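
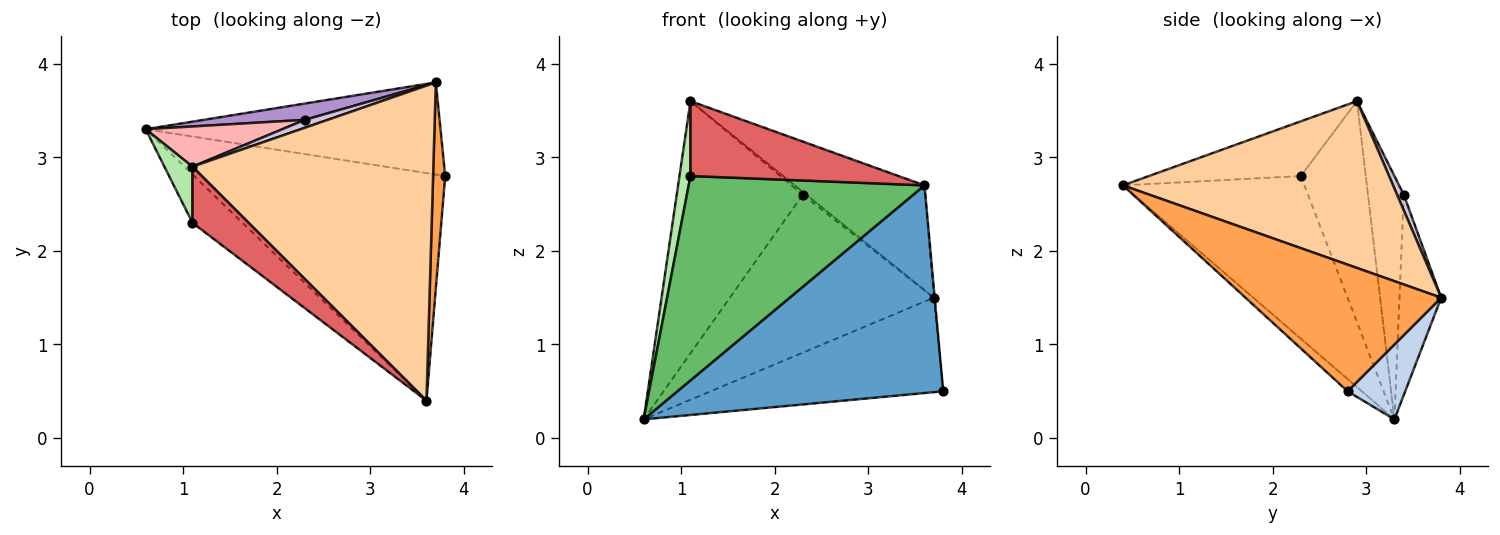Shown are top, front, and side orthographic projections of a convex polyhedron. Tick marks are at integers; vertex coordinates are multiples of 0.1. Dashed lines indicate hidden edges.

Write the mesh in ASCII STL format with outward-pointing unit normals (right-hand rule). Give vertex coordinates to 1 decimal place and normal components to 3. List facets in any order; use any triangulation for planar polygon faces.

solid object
 facet normal -0.036 -0.674 -0.738
  outer loop
   vertex 3.6 0.4 2.7
   vertex 0.6 3.3 0.2
   vertex 3.8 2.8 0.5
  endloop
 endfacet
 facet normal 0.175 0.705 -0.687
  outer loop
   vertex 3.7 3.8 1.5
   vertex 3.8 2.8 0.5
   vertex 0.6 3.3 0.2
  endloop
 endfacet
 facet normal 0.995 0.004 0.095
  outer loop
   vertex 3.7 3.8 1.5
   vertex 3.6 0.4 2.7
   vertex 3.8 2.8 0.5
  endloop
 endfacet
 facet normal 0.549 0.264 0.793
  outer loop
   vertex 3.7 3.8 1.5
   vertex 1.1 2.9 3.6
   vertex 3.6 0.4 2.7
  endloop
 endfacet
 facet normal -0.599 -0.779 -0.184
  outer loop
   vertex 1.1 2.3 2.8
   vertex 0.6 3.3 0.2
   vertex 3.6 0.4 2.7
  endloop
 endfacet
 facet normal -0.978 -0.166 0.124
  outer loop
   vertex 1.1 2.3 2.8
   vertex 1.1 2.9 3.6
   vertex 0.6 3.3 0.2
  endloop
 endfacet
 facet normal -0.504 -0.691 0.518
  outer loop
   vertex 1.1 2.3 2.8
   vertex 3.6 0.4 2.7
   vertex 1.1 2.9 3.6
  endloop
 endfacet
 facet normal -0.270 0.951 0.152
  outer loop
   vertex 2.3 3.4 2.6
   vertex 0.6 3.3 0.2
   vertex 1.1 2.9 3.6
  endloop
 endfacet
 facet normal -0.199 0.975 0.101
  outer loop
   vertex 2.3 3.4 2.6
   vertex 3.7 3.8 1.5
   vertex 0.6 3.3 0.2
  endloop
 endfacet
 facet normal 0.540 0.288 0.791
  outer loop
   vertex 2.3 3.4 2.6
   vertex 1.1 2.9 3.6
   vertex 3.7 3.8 1.5
  endloop
 endfacet
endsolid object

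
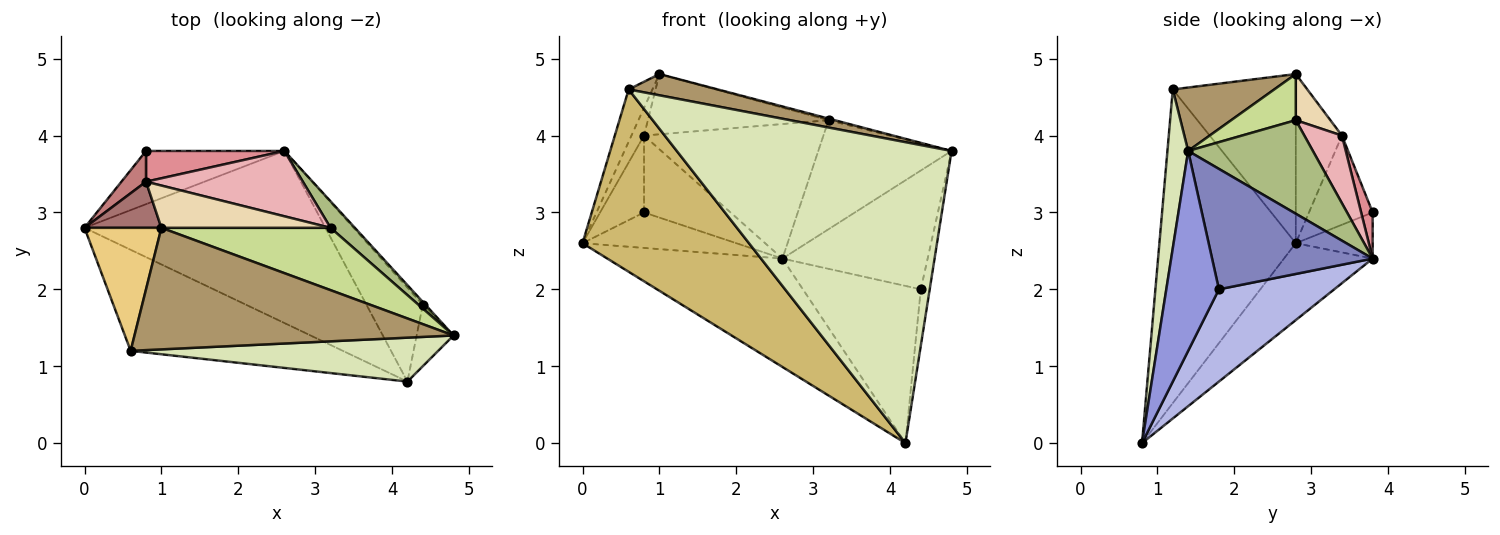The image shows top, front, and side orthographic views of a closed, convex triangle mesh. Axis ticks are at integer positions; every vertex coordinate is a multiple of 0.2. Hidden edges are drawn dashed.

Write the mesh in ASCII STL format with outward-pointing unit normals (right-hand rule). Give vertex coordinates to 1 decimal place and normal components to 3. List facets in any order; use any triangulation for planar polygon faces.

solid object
 facet normal -0.261 0.514 -0.817
  outer loop
   vertex 4.2 0.8 0.0
   vertex 0.0 2.8 2.6
   vertex 2.6 3.8 2.4
  endloop
 endfacet
 facet normal 0.742 0.671 -0.016
  outer loop
   vertex 4.4 1.8 2.0
   vertex 2.6 3.8 2.4
   vertex 4.8 1.4 3.8
  endloop
 endfacet
 facet normal 0.970 0.164 -0.179
  outer loop
   vertex 4.4 1.8 2.0
   vertex 4.8 1.4 3.8
   vertex 4.2 0.8 0.0
  endloop
 endfacet
 facet normal 0.643 0.657 -0.393
  outer loop
   vertex 4.4 1.8 2.0
   vertex 4.2 0.8 0.0
   vertex 2.6 3.8 2.4
  endloop
 endfacet
 facet normal -0.267 0.535 -0.802
  outer loop
   vertex 0.8 3.8 3.0
   vertex 2.6 3.8 2.4
   vertex 0.0 2.8 2.6
  endloop
 endfacet
 facet normal 0.673 0.719 0.175
  outer loop
   vertex 3.2 2.8 4.2
   vertex 4.8 1.4 3.8
   vertex 2.6 3.8 2.4
  endloop
 endfacet
 facet normal 0.263 0.025 0.964
  outer loop
   vertex 3.2 2.8 4.2
   vertex 1.0 2.8 4.8
   vertex 4.8 1.4 3.8
  endloop
 endfacet
 facet normal 0.074 -0.987 0.144
  outer loop
   vertex 0.6 1.2 4.6
   vertex 4.2 0.8 0.0
   vertex 4.8 1.4 3.8
  endloop
 endfacet
 facet normal 0.192 -0.169 0.967
  outer loop
   vertex 0.6 1.2 4.6
   vertex 4.8 1.4 3.8
   vertex 1.0 2.8 4.8
  endloop
 endfacet
 facet normal -0.582 -0.711 -0.394
  outer loop
   vertex 0.6 1.2 4.6
   vertex 0.0 2.8 2.6
   vertex 4.2 0.8 0.0
  endloop
 endfacet
 facet normal -0.897 0.173 0.408
  outer loop
   vertex 0.6 1.2 4.6
   vertex 1.0 2.8 4.8
   vertex 0.0 2.8 2.6
  endloop
 endfacet
 facet normal 0.155 0.809 0.568
  outer loop
   vertex 0.8 3.4 4.0
   vertex 1.0 2.8 4.8
   vertex 3.2 2.8 4.2
  endloop
 endfacet
 facet normal -0.884 0.241 0.402
  outer loop
   vertex 0.8 3.4 4.0
   vertex 0.0 2.8 2.6
   vertex 1.0 2.8 4.8
  endloop
 endfacet
 facet normal -0.803 0.554 0.221
  outer loop
   vertex 0.8 3.4 4.0
   vertex 0.8 3.8 3.0
   vertex 0.0 2.8 2.6
  endloop
 endfacet
 facet normal 0.123 0.921 0.369
  outer loop
   vertex 0.8 3.4 4.0
   vertex 2.6 3.8 2.4
   vertex 0.8 3.8 3.0
  endloop
 endfacet
 facet normal 0.185 0.884 0.429
  outer loop
   vertex 0.8 3.4 4.0
   vertex 3.2 2.8 4.2
   vertex 2.6 3.8 2.4
  endloop
 endfacet
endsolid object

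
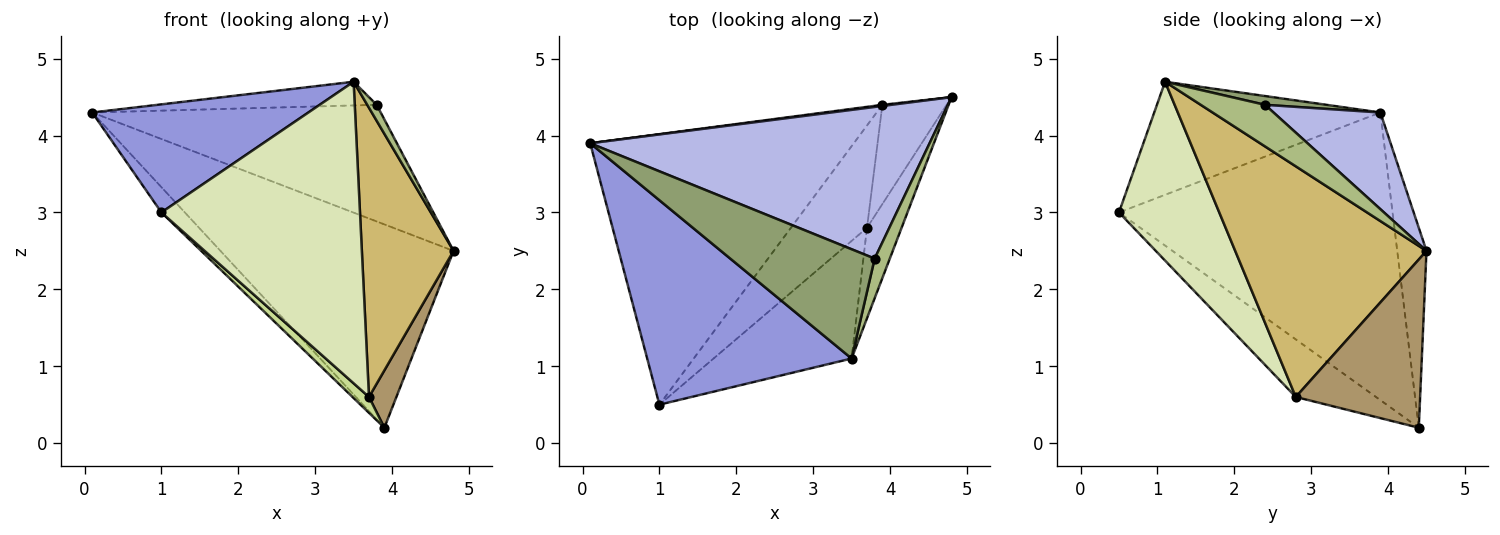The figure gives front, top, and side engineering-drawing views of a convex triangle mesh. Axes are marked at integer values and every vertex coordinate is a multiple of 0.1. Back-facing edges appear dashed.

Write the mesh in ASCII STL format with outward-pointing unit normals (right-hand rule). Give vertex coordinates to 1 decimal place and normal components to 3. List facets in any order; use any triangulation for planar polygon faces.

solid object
 facet normal -0.125 0.992 0.006
  outer loop
   vertex 3.9 4.4 0.2
   vertex 0.1 3.9 4.3
   vertex 4.8 4.5 2.5
  endloop
 endfacet
 facet normal -0.736 0.063 -0.674
  outer loop
   vertex 3.9 4.4 0.2
   vertex 1.0 0.5 3.0
   vertex 0.1 3.9 4.3
  endloop
 endfacet
 facet normal -0.439 -0.420 0.794
  outer loop
   vertex 3.5 1.1 4.7
   vertex 0.1 3.9 4.3
   vertex 1.0 0.5 3.0
  endloop
 endfacet
 facet normal 0.220 0.595 0.773
  outer loop
   vertex 3.8 2.4 4.4
   vertex 4.8 4.5 2.5
   vertex 0.1 3.9 4.3
  endloop
 endfacet
 facet normal 0.059 0.211 0.976
  outer loop
   vertex 3.8 2.4 4.4
   vertex 0.1 3.9 4.3
   vertex 3.5 1.1 4.7
  endloop
 endfacet
 facet normal 0.931 -0.137 0.339
  outer loop
   vertex 3.8 2.4 4.4
   vertex 3.5 1.1 4.7
   vertex 4.8 4.5 2.5
  endloop
 endfacet
 facet normal -0.599 -0.123 -0.791
  outer loop
   vertex 3.7 2.8 0.6
   vertex 1.0 0.5 3.0
   vertex 3.9 4.4 0.2
  endloop
 endfacet
 facet normal 0.426 -0.843 -0.329
  outer loop
   vertex 3.7 2.8 0.6
   vertex 3.5 1.1 4.7
   vertex 1.0 0.5 3.0
  endloop
 endfacet
 facet normal 0.915 -0.202 -0.349
  outer loop
   vertex 3.7 2.8 0.6
   vertex 3.9 4.4 0.2
   vertex 4.8 4.5 2.5
  endloop
 endfacet
 facet normal 0.894 -0.428 -0.134
  outer loop
   vertex 3.7 2.8 0.6
   vertex 4.8 4.5 2.5
   vertex 3.5 1.1 4.7
  endloop
 endfacet
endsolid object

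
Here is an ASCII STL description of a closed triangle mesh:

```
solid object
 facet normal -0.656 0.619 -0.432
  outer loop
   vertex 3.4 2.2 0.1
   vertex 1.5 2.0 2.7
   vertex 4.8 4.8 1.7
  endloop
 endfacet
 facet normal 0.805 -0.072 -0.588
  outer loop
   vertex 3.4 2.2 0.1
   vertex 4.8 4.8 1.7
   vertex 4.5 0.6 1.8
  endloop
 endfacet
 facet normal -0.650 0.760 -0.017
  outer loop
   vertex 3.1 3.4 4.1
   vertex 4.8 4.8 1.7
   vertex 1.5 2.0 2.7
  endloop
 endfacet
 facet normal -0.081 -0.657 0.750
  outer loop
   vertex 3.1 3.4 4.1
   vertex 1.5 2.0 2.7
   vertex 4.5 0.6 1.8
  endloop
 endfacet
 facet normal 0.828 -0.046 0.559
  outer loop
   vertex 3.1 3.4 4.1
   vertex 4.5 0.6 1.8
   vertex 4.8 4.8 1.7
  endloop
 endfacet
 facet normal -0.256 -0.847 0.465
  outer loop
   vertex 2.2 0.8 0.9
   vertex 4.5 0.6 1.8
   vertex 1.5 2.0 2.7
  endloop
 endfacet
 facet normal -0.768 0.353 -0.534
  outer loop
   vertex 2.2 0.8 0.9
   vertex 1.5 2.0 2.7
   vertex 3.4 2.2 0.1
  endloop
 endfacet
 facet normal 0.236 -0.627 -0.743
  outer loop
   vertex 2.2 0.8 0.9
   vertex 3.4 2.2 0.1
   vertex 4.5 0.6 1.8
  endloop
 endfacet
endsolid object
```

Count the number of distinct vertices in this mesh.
6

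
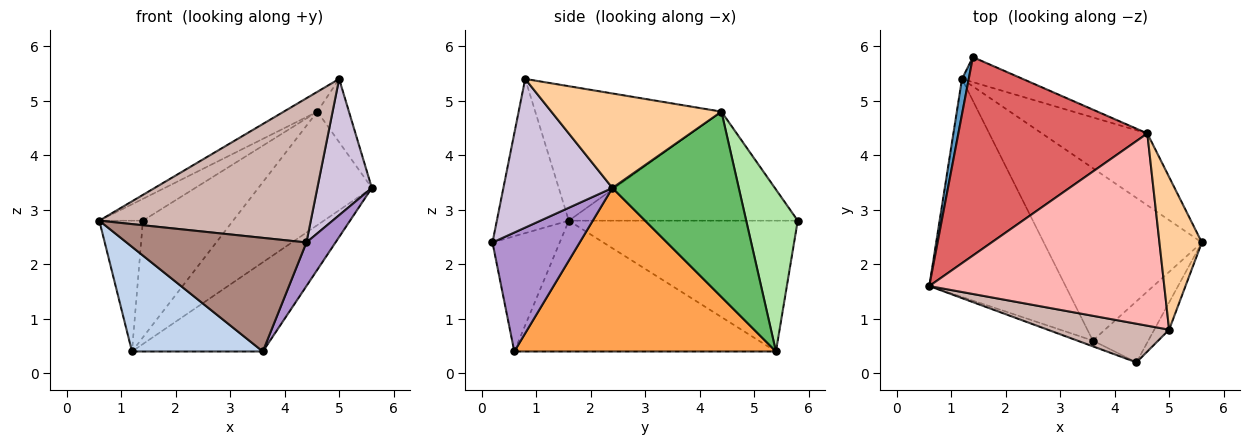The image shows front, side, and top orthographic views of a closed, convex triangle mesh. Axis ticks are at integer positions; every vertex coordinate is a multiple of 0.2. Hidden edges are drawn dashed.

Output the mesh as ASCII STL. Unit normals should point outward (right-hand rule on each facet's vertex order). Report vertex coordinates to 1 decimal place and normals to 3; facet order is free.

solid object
 facet normal -0.981 0.187 0.051
  outer loop
   vertex 1.2 5.4 0.4
   vertex 0.6 1.6 2.8
   vertex 1.4 5.8 2.8
  endloop
 endfacet
 facet normal -0.654 -0.327 -0.682
  outer loop
   vertex 3.6 0.6 0.4
   vertex 0.6 1.6 2.8
   vertex 1.2 5.4 0.4
  endloop
 endfacet
 facet normal 0.677 0.338 -0.654
  outer loop
   vertex 3.6 0.6 0.4
   vertex 1.2 5.4 0.4
   vertex 5.6 2.4 3.4
  endloop
 endfacet
 facet normal 0.900 0.167 0.404
  outer loop
   vertex 4.6 4.4 4.8
   vertex 5.0 0.8 5.4
   vertex 5.6 2.4 3.4
  endloop
 endfacet
 facet normal 0.685 0.615 -0.390
  outer loop
   vertex 4.6 4.4 4.8
   vertex 5.6 2.4 3.4
   vertex 1.2 5.4 0.4
  endloop
 endfacet
 facet normal 0.488 0.854 -0.183
  outer loop
   vertex 4.6 4.4 4.8
   vertex 1.2 5.4 0.4
   vertex 1.4 5.8 2.8
  endloop
 endfacet
 facet normal -0.497 0.095 0.862
  outer loop
   vertex 4.6 4.4 4.8
   vertex 1.4 5.8 2.8
   vertex 0.6 1.6 2.8
  endloop
 endfacet
 facet normal -0.495 0.089 0.865
  outer loop
   vertex 4.6 4.4 4.8
   vertex 0.6 1.6 2.8
   vertex 5.0 0.8 5.4
  endloop
 endfacet
 facet normal 0.867 -0.289 -0.405
  outer loop
   vertex 4.4 0.2 2.4
   vertex 3.6 0.6 0.4
   vertex 5.6 2.4 3.4
  endloop
 endfacet
 facet normal 0.891 -0.445 -0.089
  outer loop
   vertex 4.4 0.2 2.4
   vertex 5.6 2.4 3.4
   vertex 5.0 0.8 5.4
  endloop
 endfacet
 facet normal -0.350 -0.936 -0.047
  outer loop
   vertex 4.4 0.2 2.4
   vertex 0.6 1.6 2.8
   vertex 3.6 0.6 0.4
  endloop
 endfacet
 facet normal -0.312 -0.918 0.246
  outer loop
   vertex 4.4 0.2 2.4
   vertex 5.0 0.8 5.4
   vertex 0.6 1.6 2.8
  endloop
 endfacet
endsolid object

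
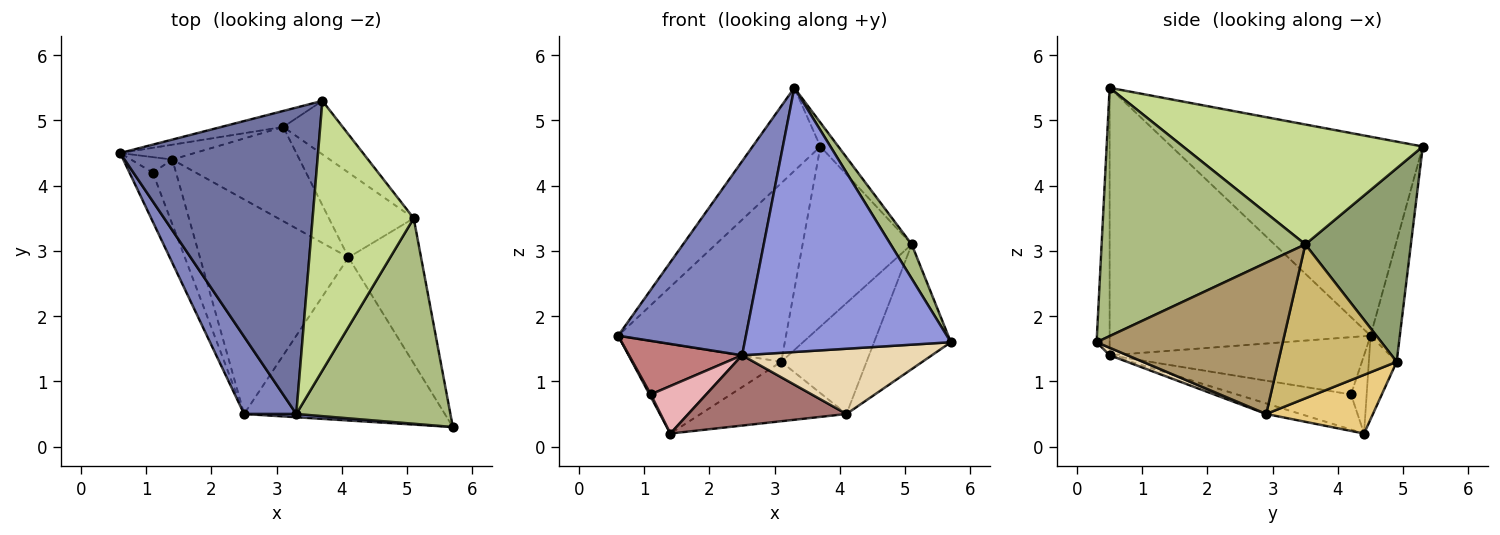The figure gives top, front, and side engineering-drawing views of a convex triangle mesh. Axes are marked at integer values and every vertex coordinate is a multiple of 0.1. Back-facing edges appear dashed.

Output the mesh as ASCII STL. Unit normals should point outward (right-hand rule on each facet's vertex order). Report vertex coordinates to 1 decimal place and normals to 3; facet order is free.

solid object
 facet normal -0.696 0.188 0.693
  outer loop
   vertex 3.3 0.5 5.5
   vertex 3.7 5.3 4.6
   vertex 0.6 4.5 1.7
  endloop
 endfacet
 facet normal -0.885 -0.433 0.173
  outer loop
   vertex 2.5 0.5 1.4
   vertex 3.3 0.5 5.5
   vertex 0.6 4.5 1.7
  endloop
 endfacet
 facet normal -0.063 -0.998 0.012
  outer loop
   vertex 2.5 0.5 1.4
   vertex 5.7 0.3 1.6
   vertex 3.3 0.5 5.5
  endloop
 endfacet
 facet normal -0.171 0.981 -0.088
  outer loop
   vertex 3.1 4.9 1.3
   vertex 0.6 4.5 1.7
   vertex 3.7 5.3 4.6
  endloop
 endfacet
 facet normal 0.680 0.703 -0.209
  outer loop
   vertex 5.1 3.5 3.1
   vertex 3.1 4.9 1.3
   vertex 3.7 5.3 4.6
  endloop
 endfacet
 facet normal 0.846 -0.088 0.525
  outer loop
   vertex 5.1 3.5 3.1
   vertex 3.3 0.5 5.5
   vertex 5.7 0.3 1.6
  endloop
 endfacet
 facet normal 0.763 0.057 0.644
  outer loop
   vertex 5.1 3.5 3.1
   vertex 3.7 5.3 4.6
   vertex 3.3 0.5 5.5
  endloop
 endfacet
 facet normal -0.181 0.970 -0.161
  outer loop
   vertex 1.4 4.4 0.2
   vertex 0.6 4.5 1.7
   vertex 3.1 4.9 1.3
  endloop
 endfacet
 facet normal 0.845 0.349 -0.405
  outer loop
   vertex 4.1 2.9 0.5
   vertex 5.1 3.5 3.1
   vertex 5.7 0.3 1.6
  endloop
 endfacet
 facet normal 0.741 0.534 -0.408
  outer loop
   vertex 4.1 2.9 0.5
   vertex 3.1 4.9 1.3
   vertex 5.1 3.5 3.1
  endloop
 endfacet
 facet normal 0.364 0.497 -0.788
  outer loop
   vertex 4.1 2.9 0.5
   vertex 1.4 4.4 0.2
   vertex 3.1 4.9 1.3
  endloop
 endfacet
 facet normal 0.035 -0.371 -0.928
  outer loop
   vertex 4.1 2.9 0.5
   vertex 5.7 0.3 1.6
   vertex 2.5 0.5 1.4
  endloop
 endfacet
 facet normal -0.067 -0.311 -0.948
  outer loop
   vertex 4.1 2.9 0.5
   vertex 2.5 0.5 1.4
   vertex 1.4 4.4 0.2
  endloop
 endfacet
 facet normal -0.856 -0.381 -0.349
  outer loop
   vertex 1.1 4.2 0.8
   vertex 2.5 0.5 1.4
   vertex 0.6 4.5 1.7
  endloop
 endfacet
 facet normal -0.882 -0.073 -0.465
  outer loop
   vertex 1.1 4.2 0.8
   vertex 0.6 4.5 1.7
   vertex 1.4 4.4 0.2
  endloop
 endfacet
 facet normal -0.773 -0.375 -0.512
  outer loop
   vertex 1.1 4.2 0.8
   vertex 1.4 4.4 0.2
   vertex 2.5 0.5 1.4
  endloop
 endfacet
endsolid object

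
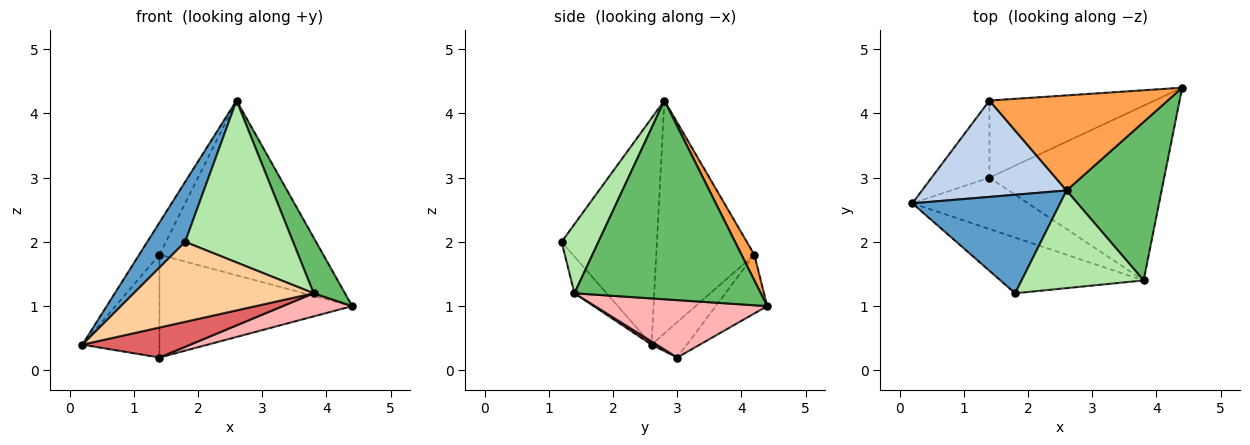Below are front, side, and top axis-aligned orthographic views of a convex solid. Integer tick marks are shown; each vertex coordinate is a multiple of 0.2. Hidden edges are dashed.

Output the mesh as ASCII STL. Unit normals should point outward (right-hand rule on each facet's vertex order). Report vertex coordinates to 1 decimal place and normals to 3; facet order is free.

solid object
 facet normal -0.795 -0.316 0.519
  outer loop
   vertex 2.6 2.8 4.2
   vertex 0.2 2.6 0.4
   vertex 1.8 1.2 2.0
  endloop
 endfacet
 facet normal -0.837 0.173 0.519
  outer loop
   vertex 1.4 4.2 1.8
   vertex 0.2 2.6 0.4
   vertex 2.6 2.8 4.2
  endloop
 endfacet
 facet normal 0.069 0.876 0.477
  outer loop
   vertex 1.4 4.2 1.8
   vertex 2.6 2.8 4.2
   vertex 4.4 4.4 1.0
  endloop
 endfacet
 facet normal -0.145 -0.812 -0.565
  outer loop
   vertex 3.8 1.4 1.2
   vertex 1.8 1.2 2.0
   vertex 0.2 2.6 0.4
  endloop
 endfacet
 facet normal 0.892 -0.150 0.427
  outer loop
   vertex 3.8 1.4 1.2
   vertex 4.4 4.4 1.0
   vertex 2.6 2.8 4.2
  endloop
 endfacet
 facet normal 0.280 -0.822 0.496
  outer loop
   vertex 3.8 1.4 1.2
   vertex 2.6 2.8 4.2
   vertex 1.8 1.2 2.0
  endloop
 endfacet
 facet normal 0.024 -0.504 -0.864
  outer loop
   vertex 1.4 3.0 0.2
   vertex 3.8 1.4 1.2
   vertex 0.2 2.6 0.4
  endloop
 endfacet
 facet normal 0.310 -0.125 -0.943
  outer loop
   vertex 1.4 3.0 0.2
   vertex 4.4 4.4 1.0
   vertex 3.8 1.4 1.2
  endloop
 endfacet
 facet normal -0.344 0.751 -0.563
  outer loop
   vertex 1.4 3.0 0.2
   vertex 0.2 2.6 0.4
   vertex 1.4 4.2 1.8
  endloop
 endfacet
 facet normal -0.209 0.782 -0.587
  outer loop
   vertex 1.4 3.0 0.2
   vertex 1.4 4.2 1.8
   vertex 4.4 4.4 1.0
  endloop
 endfacet
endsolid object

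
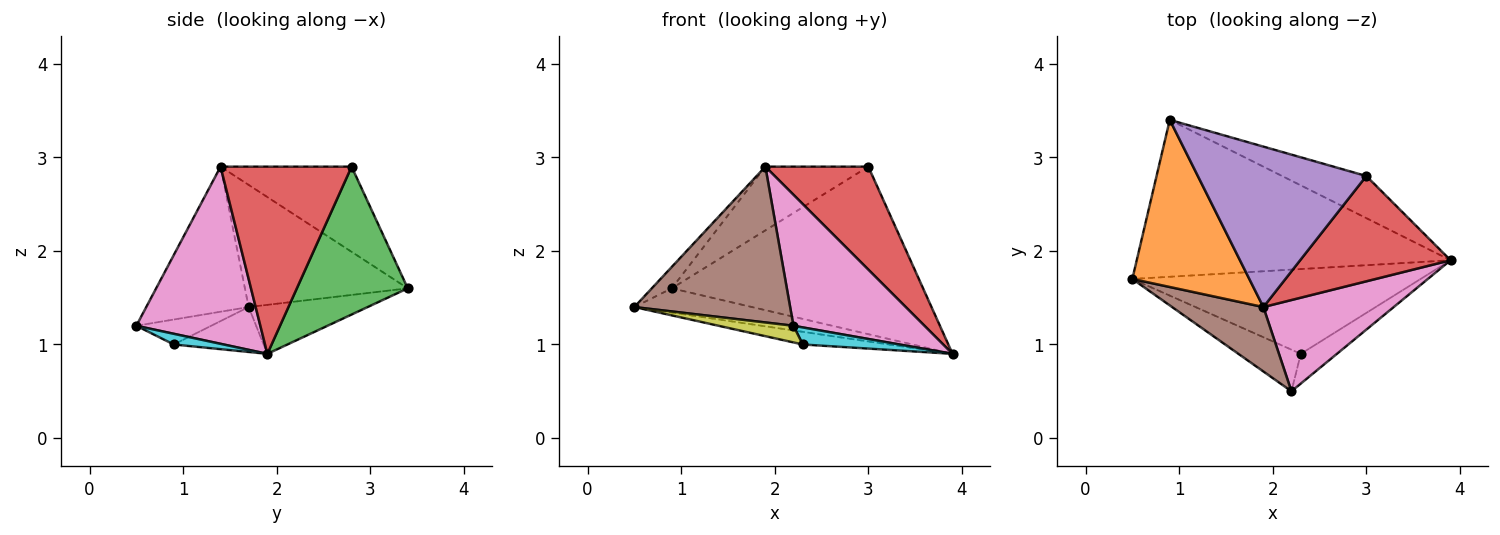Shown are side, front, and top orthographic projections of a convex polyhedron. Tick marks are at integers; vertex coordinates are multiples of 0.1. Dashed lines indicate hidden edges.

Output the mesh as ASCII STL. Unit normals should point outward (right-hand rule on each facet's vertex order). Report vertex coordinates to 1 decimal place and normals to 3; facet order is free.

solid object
 facet normal -0.153 0.151 -0.977
  outer loop
   vertex 0.9 3.4 1.6
   vertex 3.9 1.9 0.9
   vertex 0.5 1.7 1.4
  endloop
 endfacet
 facet normal -0.719 0.088 0.689
  outer loop
   vertex 1.9 1.4 2.9
   vertex 0.9 3.4 1.6
   vertex 0.5 1.7 1.4
  endloop
 endfacet
 facet normal 0.393 0.892 -0.224
  outer loop
   vertex 3.0 2.8 2.9
   vertex 3.9 1.9 0.9
   vertex 0.9 3.4 1.6
  endloop
 endfacet
 facet normal 0.665 -0.522 0.534
  outer loop
   vertex 3.0 2.8 2.9
   vertex 1.9 1.4 2.9
   vertex 3.9 1.9 0.9
  endloop
 endfacet
 facet normal -0.425 0.334 0.841
  outer loop
   vertex 3.0 2.8 2.9
   vertex 0.9 3.4 1.6
   vertex 1.9 1.4 2.9
  endloop
 endfacet
 facet normal -0.519 -0.790 0.327
  outer loop
   vertex 2.2 0.5 1.2
   vertex 1.9 1.4 2.9
   vertex 0.5 1.7 1.4
  endloop
 endfacet
 facet normal 0.613 -0.648 0.451
  outer loop
   vertex 2.2 0.5 1.2
   vertex 3.9 1.9 0.9
   vertex 1.9 1.4 2.9
  endloop
 endfacet
 facet normal -0.152 0.146 -0.977
  outer loop
   vertex 2.3 0.9 1.0
   vertex 0.5 1.7 1.4
   vertex 3.9 1.9 0.9
  endloop
 endfacet
 facet normal -0.348 -0.348 -0.870
  outer loop
   vertex 2.3 0.9 1.0
   vertex 2.2 0.5 1.2
   vertex 0.5 1.7 1.4
  endloop
 endfacet
 facet normal 0.249 -0.482 -0.840
  outer loop
   vertex 2.3 0.9 1.0
   vertex 3.9 1.9 0.9
   vertex 2.2 0.5 1.2
  endloop
 endfacet
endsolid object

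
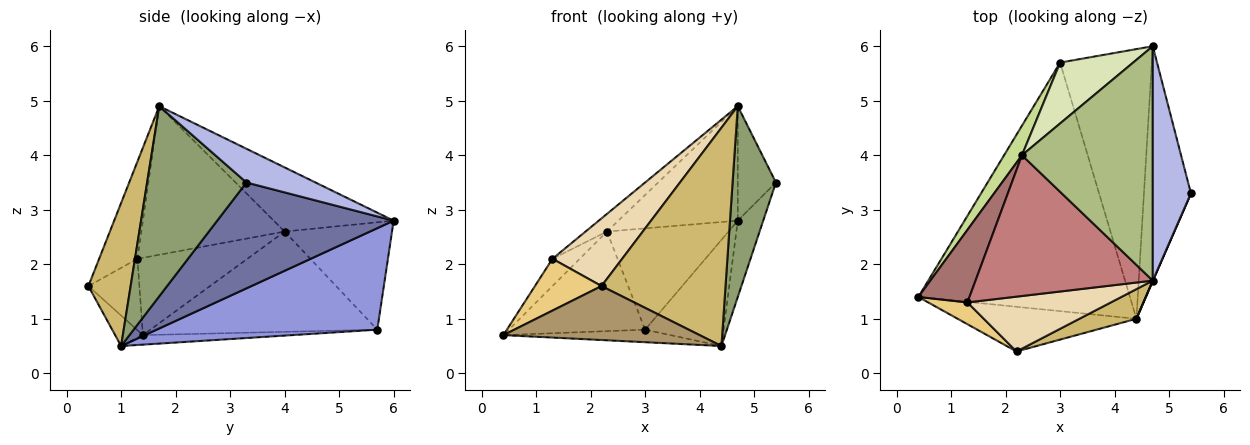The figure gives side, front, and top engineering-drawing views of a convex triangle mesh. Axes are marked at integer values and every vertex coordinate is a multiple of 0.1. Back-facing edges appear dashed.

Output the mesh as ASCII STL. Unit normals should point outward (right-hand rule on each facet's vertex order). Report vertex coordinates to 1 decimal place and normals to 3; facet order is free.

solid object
 facet normal 0.906 0.131 -0.402
  outer loop
   vertex 4.4 1.0 0.5
   vertex 4.7 6.0 2.8
   vertex 5.4 3.3 3.5
  endloop
 endfacet
 facet normal -0.045 0.050 -0.998
  outer loop
   vertex 3.0 5.7 0.8
   vertex 4.4 1.0 0.5
   vertex 0.4 1.4 0.7
  endloop
 endfacet
 facet normal 0.718 0.255 -0.648
  outer loop
   vertex 3.0 5.7 0.8
   vertex 4.7 6.0 2.8
   vertex 4.4 1.0 0.5
  endloop
 endfacet
 facet normal 0.622 0.344 0.704
  outer loop
   vertex 4.7 1.7 4.9
   vertex 5.4 3.3 3.5
   vertex 4.7 6.0 2.8
  endloop
 endfacet
 facet normal 0.917 -0.400 0.001
  outer loop
   vertex 4.7 1.7 4.9
   vertex 4.4 1.0 0.5
   vertex 5.4 3.3 3.5
  endloop
 endfacet
 facet normal -0.403 0.402 0.822
  outer loop
   vertex 2.3 4.0 2.6
   vertex 4.7 1.7 4.9
   vertex 4.7 6.0 2.8
  endloop
 endfacet
 facet normal -0.847 0.509 0.151
  outer loop
   vertex 2.3 4.0 2.6
   vertex 3.0 5.7 0.8
   vertex 0.4 1.4 0.7
  endloop
 endfacet
 facet normal -0.604 0.683 0.411
  outer loop
   vertex 2.3 4.0 2.6
   vertex 4.7 6.0 2.8
   vertex 3.0 5.7 0.8
  endloop
 endfacet
 facet normal -0.108 -0.766 -0.634
  outer loop
   vertex 2.2 0.4 1.6
   vertex 0.4 1.4 0.7
   vertex 4.4 1.0 0.5
  endloop
 endfacet
 facet normal 0.320 -0.939 0.128
  outer loop
   vertex 2.2 0.4 1.6
   vertex 4.4 1.0 0.5
   vertex 4.7 1.7 4.9
  endloop
 endfacet
 facet normal -0.577 -0.753 0.317
  outer loop
   vertex 1.3 1.3 2.1
   vertex 0.4 1.4 0.7
   vertex 2.2 0.4 1.6
  endloop
 endfacet
 facet normal -0.393 -0.714 0.579
  outer loop
   vertex 1.3 1.3 2.1
   vertex 2.2 0.4 1.6
   vertex 4.7 1.7 4.9
  endloop
 endfacet
 facet normal -0.817 0.203 0.540
  outer loop
   vertex 1.3 1.3 2.1
   vertex 2.3 4.0 2.6
   vertex 0.4 1.4 0.7
  endloop
 endfacet
 facet normal -0.639 0.096 0.763
  outer loop
   vertex 1.3 1.3 2.1
   vertex 4.7 1.7 4.9
   vertex 2.3 4.0 2.6
  endloop
 endfacet
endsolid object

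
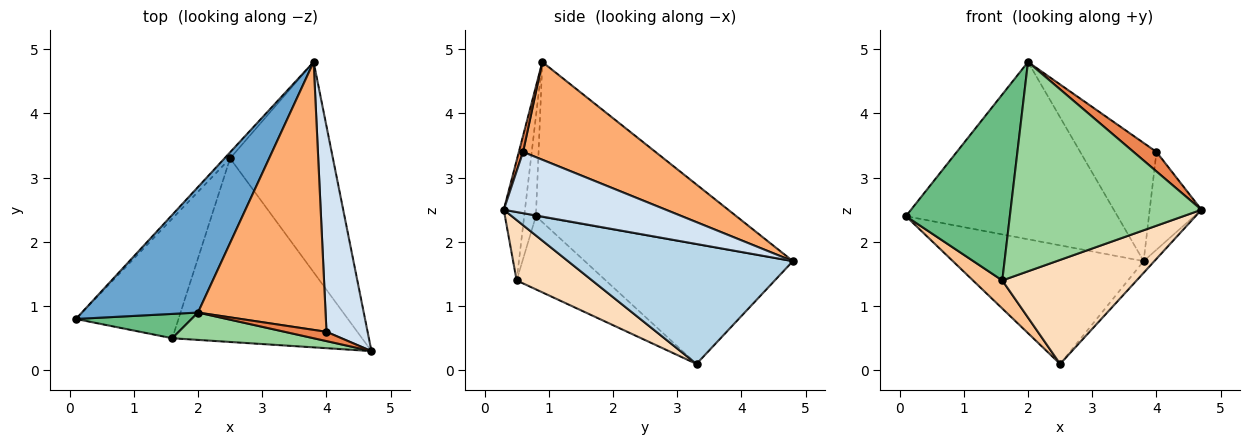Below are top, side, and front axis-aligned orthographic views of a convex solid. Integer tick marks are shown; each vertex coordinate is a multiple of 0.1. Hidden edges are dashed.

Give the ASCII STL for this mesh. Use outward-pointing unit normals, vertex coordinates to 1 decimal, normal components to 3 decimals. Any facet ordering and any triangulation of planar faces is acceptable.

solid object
 facet normal -0.612 0.646 0.457
  outer loop
   vertex 2.0 0.9 4.8
   vertex 3.8 4.8 1.7
   vertex 0.1 0.8 2.4
  endloop
 endfacet
 facet normal -0.737 0.675 -0.035
  outer loop
   vertex 2.5 3.3 0.1
   vertex 0.1 0.8 2.4
   vertex 3.8 4.8 1.7
  endloop
 endfacet
 facet normal 0.759 0.036 -0.650
  outer loop
   vertex 2.5 3.3 0.1
   vertex 3.8 4.8 1.7
   vertex 4.7 0.3 2.5
  endloop
 endfacet
 facet normal 0.803 0.256 0.539
  outer loop
   vertex 4.0 0.6 3.4
   vertex 4.7 0.3 2.5
   vertex 3.8 4.8 1.7
  endloop
 endfacet
 facet normal 0.163 -0.891 0.424
  outer loop
   vertex 4.0 0.6 3.4
   vertex 2.0 0.9 4.8
   vertex 4.7 0.3 2.5
  endloop
 endfacet
 facet normal 0.574 0.331 0.749
  outer loop
   vertex 4.0 0.6 3.4
   vertex 3.8 4.8 1.7
   vertex 2.0 0.9 4.8
  endloop
 endfacet
 facet normal -0.571 -0.188 -0.799
  outer loop
   vertex 1.6 0.5 1.4
   vertex 0.1 0.8 2.4
   vertex 2.5 3.3 0.1
  endloop
 endfacet
 facet normal 0.267 -0.475 -0.838
  outer loop
   vertex 1.6 0.5 1.4
   vertex 2.5 3.3 0.1
   vertex 4.7 0.3 2.5
  endloop
 endfacet
 facet normal -0.111 -0.985 0.129
  outer loop
   vertex 1.6 0.5 1.4
   vertex 2.0 0.9 4.8
   vertex 0.1 0.8 2.4
  endloop
 endfacet
 facet normal -0.109 -0.986 0.129
  outer loop
   vertex 1.6 0.5 1.4
   vertex 4.7 0.3 2.5
   vertex 2.0 0.9 4.8
  endloop
 endfacet
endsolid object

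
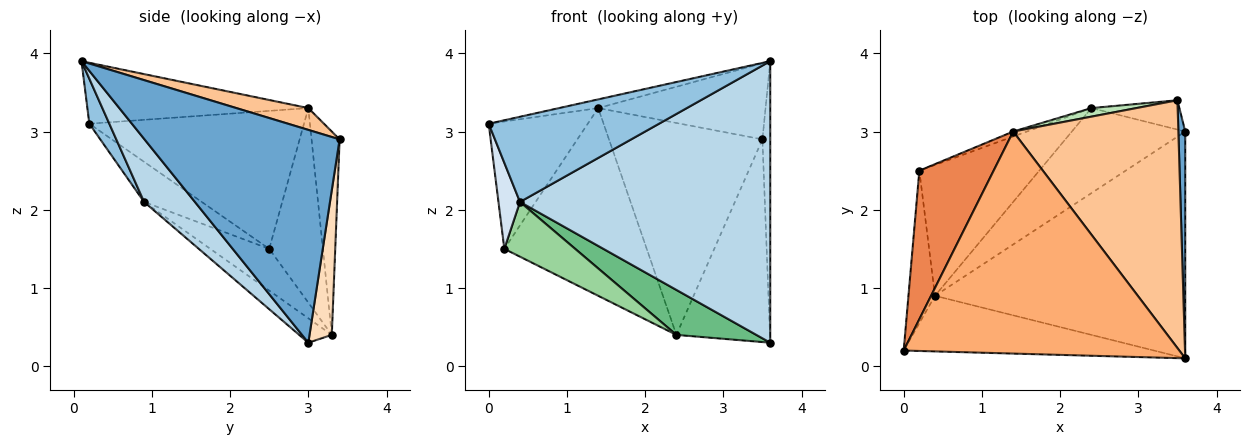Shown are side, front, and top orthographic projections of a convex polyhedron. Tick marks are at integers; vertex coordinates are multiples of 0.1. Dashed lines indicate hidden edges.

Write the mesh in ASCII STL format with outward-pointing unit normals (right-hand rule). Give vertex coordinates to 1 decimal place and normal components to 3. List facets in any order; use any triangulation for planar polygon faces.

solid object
 facet normal 0.999 0.040 0.032
  outer loop
   vertex 3.5 3.4 2.9
   vertex 3.6 0.1 3.9
   vertex 3.6 3.0 0.3
  endloop
 endfacet
 facet normal 0.098 -0.833 -0.544
  outer loop
   vertex 0.4 0.9 2.1
   vertex 3.6 0.1 3.9
   vertex 0.0 0.2 3.1
  endloop
 endfacet
 facet normal 0.156 -0.769 -0.620
  outer loop
   vertex 0.4 0.9 2.1
   vertex 3.6 3.0 0.3
   vertex 3.6 0.1 3.9
  endloop
 endfacet
 facet normal -0.797 -0.297 -0.527
  outer loop
   vertex 0.4 0.9 2.1
   vertex 0.0 0.2 3.1
   vertex 0.2 2.5 1.5
  endloop
 endfacet
 facet normal -0.816 0.376 0.439
  outer loop
   vertex 1.4 3.0 3.3
   vertex 0.2 2.5 1.5
   vertex 0.0 0.2 3.1
  endloop
 endfacet
 facet normal -0.216 0.038 0.976
  outer loop
   vertex 1.4 3.0 3.3
   vertex 0.0 0.2 3.1
   vertex 3.6 0.1 3.9
  endloop
 endfacet
 facet normal 0.125 0.291 0.948
  outer loop
   vertex 1.4 3.0 3.3
   vertex 3.6 0.1 3.9
   vertex 3.5 3.4 2.9
  endloop
 endfacet
 facet normal 0.229 0.963 -0.139
  outer loop
   vertex 2.4 3.3 0.4
   vertex 3.5 3.4 2.9
   vertex 3.6 3.0 0.3
  endloop
 endfacet
 facet normal -0.187 -0.459 -0.868
  outer loop
   vertex 2.4 3.3 0.4
   vertex 3.6 3.0 0.3
   vertex 0.4 0.9 2.1
  endloop
 endfacet
 facet normal -0.306 -0.368 -0.878
  outer loop
   vertex 2.4 3.3 0.4
   vertex 0.4 0.9 2.1
   vertex 0.2 2.5 1.5
  endloop
 endfacet
 facet normal -0.180 0.983 0.040
  outer loop
   vertex 2.4 3.3 0.4
   vertex 1.4 3.0 3.3
   vertex 3.5 3.4 2.9
  endloop
 endfacet
 facet normal -0.353 0.935 -0.025
  outer loop
   vertex 2.4 3.3 0.4
   vertex 0.2 2.5 1.5
   vertex 1.4 3.0 3.3
  endloop
 endfacet
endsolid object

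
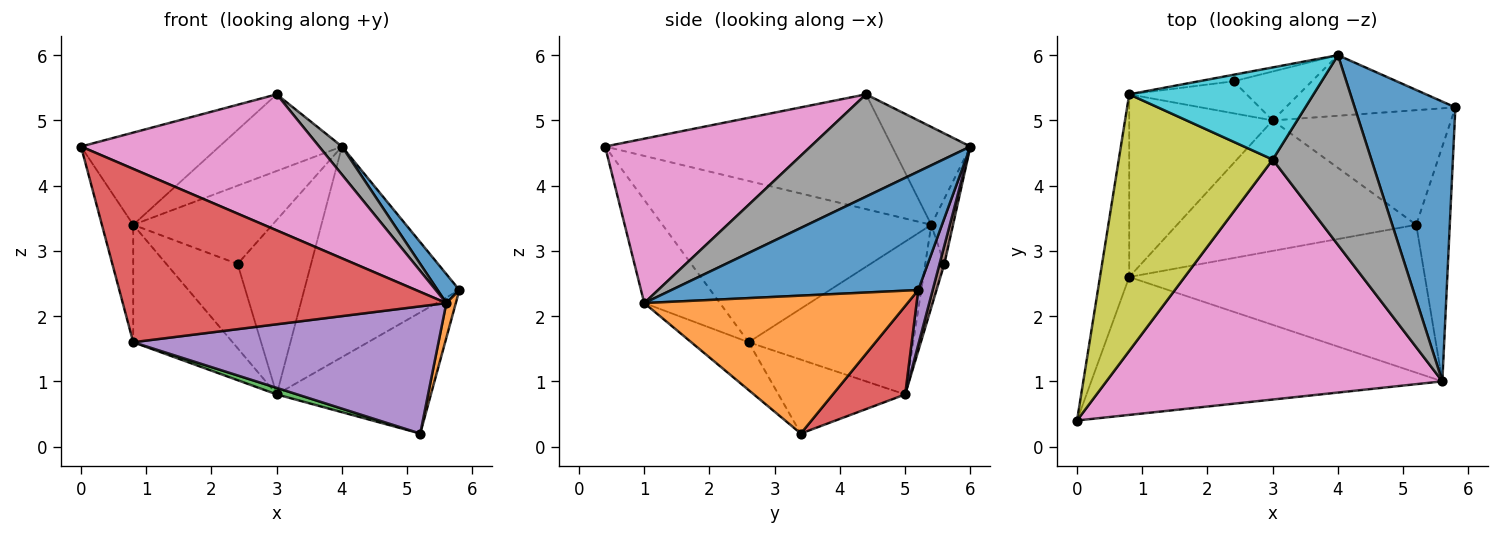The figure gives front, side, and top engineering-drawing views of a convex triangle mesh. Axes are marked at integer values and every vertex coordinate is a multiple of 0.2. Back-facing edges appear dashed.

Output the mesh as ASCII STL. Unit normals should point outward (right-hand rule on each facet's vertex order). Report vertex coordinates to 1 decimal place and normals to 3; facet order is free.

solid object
 facet normal 0.760 -0.067 0.646
  outer loop
   vertex 5.6 1.0 2.2
   vertex 5.8 5.2 2.4
   vertex 4.0 6.0 4.6
  endloop
 endfacet
 facet normal 0.971 -0.035 -0.236
  outer loop
   vertex 5.6 1.0 2.2
   vertex 5.2 3.4 0.2
   vertex 5.8 5.2 2.4
  endloop
 endfacet
 facet normal -0.978 0.114 -0.177
  outer loop
   vertex 0.8 2.6 1.6
   vertex 0.0 0.4 4.6
   vertex 0.8 5.4 3.4
  endloop
 endfacet
 facet normal -0.180 -0.770 -0.612
  outer loop
   vertex 0.8 2.6 1.6
   vertex 5.6 1.0 2.2
   vertex 0.0 0.4 4.6
  endloop
 endfacet
 facet normal -0.122 -0.647 -0.752
  outer loop
   vertex 0.8 2.6 1.6
   vertex 5.2 3.4 0.2
   vertex 5.6 1.0 2.2
  endloop
 endfacet
 facet normal -0.154 0.985 -0.082
  outer loop
   vertex 2.4 5.6 2.8
   vertex 0.8 5.4 3.4
   vertex 4.0 6.0 4.6
  endloop
 endfacet
 facet normal 0.392 -0.454 0.800
  outer loop
   vertex 3.0 4.4 5.4
   vertex 0.0 0.4 4.6
   vertex 5.6 1.0 2.2
  endloop
 endfacet
 facet normal 0.716 -0.102 0.690
  outer loop
   vertex 3.0 4.4 5.4
   vertex 5.6 1.0 2.2
   vertex 4.0 6.0 4.6
  endloop
 endfacet
 facet normal -0.574 0.277 0.770
  outer loop
   vertex 3.0 4.4 5.4
   vertex 0.8 5.4 3.4
   vertex 0.0 0.4 4.6
  endloop
 endfacet
 facet normal -0.378 0.592 0.712
  outer loop
   vertex 3.0 4.4 5.4
   vertex 4.0 6.0 4.6
   vertex 0.8 5.4 3.4
  endloop
 endfacet
 facet normal -0.667 0.403 -0.627
  outer loop
   vertex 3.0 5.0 0.8
   vertex 0.8 2.6 1.6
   vertex 0.8 5.4 3.4
  endloop
 endfacet
 facet normal -0.243 0.907 -0.345
  outer loop
   vertex 3.0 5.0 0.8
   vertex 0.8 5.4 3.4
   vertex 2.4 5.6 2.8
  endloop
 endfacet
 facet normal -0.295 -0.048 -0.954
  outer loop
   vertex 3.0 5.0 0.8
   vertex 5.2 3.4 0.2
   vertex 0.8 2.6 1.6
  endloop
 endfacet
 facet normal 0.323 0.688 -0.651
  outer loop
   vertex 3.0 5.0 0.8
   vertex 5.8 5.2 2.4
   vertex 5.2 3.4 0.2
  endloop
 endfacet
 facet normal 0.089 0.957 -0.275
  outer loop
   vertex 3.0 5.0 0.8
   vertex 4.0 6.0 4.6
   vertex 5.8 5.2 2.4
  endloop
 endfacet
 facet normal 0.063 0.961 -0.269
  outer loop
   vertex 3.0 5.0 0.8
   vertex 2.4 5.6 2.8
   vertex 4.0 6.0 4.6
  endloop
 endfacet
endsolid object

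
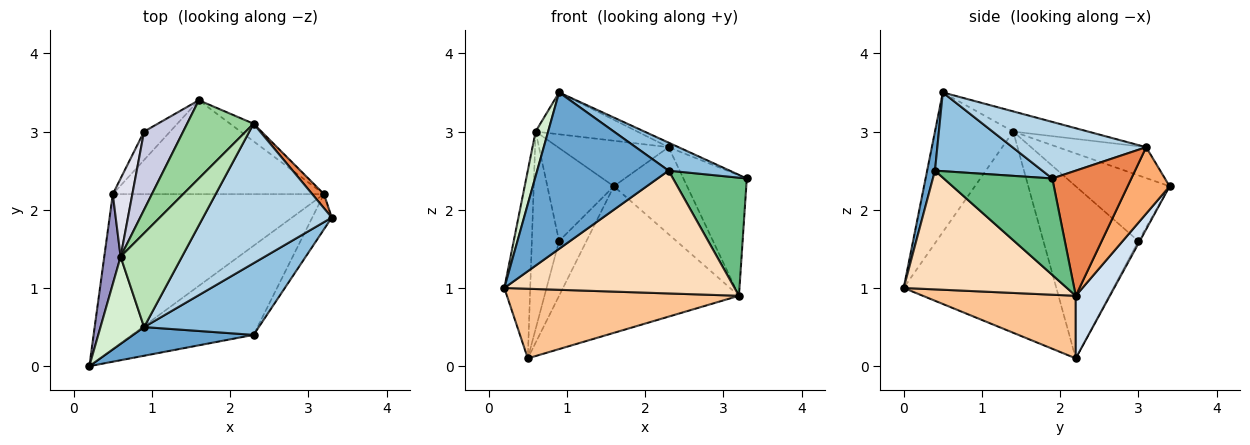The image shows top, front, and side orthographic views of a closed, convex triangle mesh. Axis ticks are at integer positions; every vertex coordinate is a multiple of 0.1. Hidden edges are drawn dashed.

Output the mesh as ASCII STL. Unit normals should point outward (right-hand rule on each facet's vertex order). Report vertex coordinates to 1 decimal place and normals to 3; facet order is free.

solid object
 facet normal 0.058 -0.982 0.180
  outer loop
   vertex 2.3 0.4 2.5
   vertex 0.9 0.5 3.5
   vertex 0.2 0.0 1.0
  endloop
 endfacet
 facet normal 0.539 -0.307 0.785
  outer loop
   vertex 2.3 0.4 2.5
   vertex 3.3 1.9 2.4
   vertex 0.9 0.5 3.5
  endloop
 endfacet
 facet normal 0.402 0.030 0.915
  outer loop
   vertex 2.3 3.1 2.8
   vertex 0.9 0.5 3.5
   vertex 3.3 1.9 2.4
  endloop
 endfacet
 facet normal 0.158 0.832 -0.532
  outer loop
   vertex 3.2 2.2 0.9
   vertex 0.5 2.2 0.1
   vertex 1.6 3.4 2.3
  endloop
 endfacet
 facet normal 0.778 0.624 0.073
  outer loop
   vertex 3.2 2.2 0.9
   vertex 2.3 3.1 2.8
   vertex 3.3 1.9 2.4
  endloop
 endfacet
 facet normal 0.490 0.855 -0.173
  outer loop
   vertex 3.2 2.2 0.9
   vertex 1.6 3.4 2.3
   vertex 2.3 3.1 2.8
  endloop
 endfacet
 facet normal 0.261 -0.396 -0.881
  outer loop
   vertex 3.2 2.2 0.9
   vertex 0.2 0.0 1.0
   vertex 0.5 2.2 0.1
  endloop
 endfacet
 facet normal 0.498 -0.702 -0.510
  outer loop
   vertex 3.2 2.2 0.9
   vertex 2.3 0.4 2.5
   vertex 0.2 0.0 1.0
  endloop
 endfacet
 facet normal 0.815 -0.555 -0.165
  outer loop
   vertex 3.2 2.2 0.9
   vertex 3.3 1.9 2.4
   vertex 2.3 0.4 2.5
  endloop
 endfacet
 facet normal -0.373 0.467 0.802
  outer loop
   vertex 0.6 1.4 3.0
   vertex 2.3 3.1 2.8
   vertex 1.6 3.4 2.3
  endloop
 endfacet
 facet normal -0.287 0.390 0.875
  outer loop
   vertex 0.6 1.4 3.0
   vertex 0.9 0.5 3.5
   vertex 2.3 3.1 2.8
  endloop
 endfacet
 facet normal -0.944 -0.151 0.294
  outer loop
   vertex 0.6 1.4 3.0
   vertex 0.2 0.0 1.0
   vertex 0.9 0.5 3.5
  endloop
 endfacet
 facet normal -0.983 0.167 0.080
  outer loop
   vertex 0.6 1.4 3.0
   vertex 0.5 2.2 0.1
   vertex 0.2 0.0 1.0
  endloop
 endfacet
 facet normal -0.046 0.886 -0.461
  outer loop
   vertex 0.9 3.0 1.6
   vertex 1.6 3.4 2.3
   vertex 0.5 2.2 0.1
  endloop
 endfacet
 facet normal -0.734 0.520 0.437
  outer loop
   vertex 0.9 3.0 1.6
   vertex 0.6 1.4 3.0
   vertex 1.6 3.4 2.3
  endloop
 endfacet
 facet normal -0.956 0.274 0.109
  outer loop
   vertex 0.9 3.0 1.6
   vertex 0.5 2.2 0.1
   vertex 0.6 1.4 3.0
  endloop
 endfacet
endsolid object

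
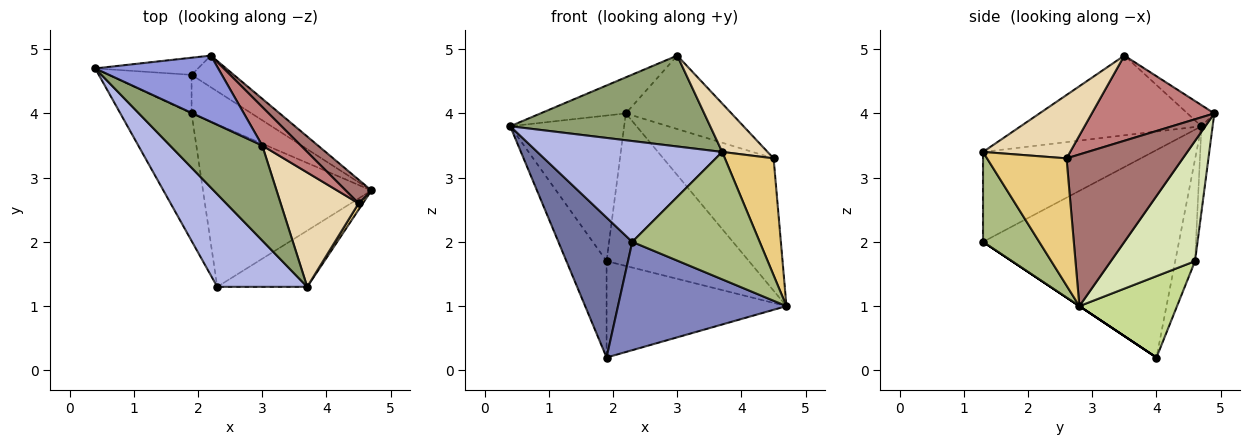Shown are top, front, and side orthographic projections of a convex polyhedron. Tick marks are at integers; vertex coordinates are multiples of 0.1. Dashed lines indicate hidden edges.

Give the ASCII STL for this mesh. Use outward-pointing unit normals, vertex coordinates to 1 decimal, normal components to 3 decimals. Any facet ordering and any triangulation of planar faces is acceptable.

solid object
 facet normal -0.891 -0.336 -0.306
  outer loop
   vertex 1.9 4.0 0.2
   vertex 2.3 1.3 2.0
   vertex 0.4 4.7 3.8
  endloop
 endfacet
 facet normal 0.000 -0.555 -0.832
  outer loop
   vertex 1.9 4.0 0.2
   vertex 4.7 2.8 1.0
   vertex 2.3 1.3 2.0
  endloop
 endfacet
 facet normal -0.149 0.473 0.868
  outer loop
   vertex 2.2 4.9 4.0
   vertex 0.4 4.7 3.8
   vertex 3.0 3.5 4.9
  endloop
 endfacet
 facet normal -0.560 -0.610 0.560
  outer loop
   vertex 3.7 1.3 3.4
   vertex 0.4 4.7 3.8
   vertex 2.3 1.3 2.0
  endloop
 endfacet
 facet normal -0.530 -0.586 0.613
  outer loop
   vertex 3.7 1.3 3.4
   vertex 3.0 3.5 4.9
   vertex 0.4 4.7 3.8
  endloop
 endfacet
 facet normal 0.374 -0.848 -0.374
  outer loop
   vertex 3.7 1.3 3.4
   vertex 2.3 1.3 2.0
   vertex 4.7 2.8 1.0
  endloop
 endfacet
 facet normal 0.450 0.829 -0.332
  outer loop
   vertex 1.9 4.6 1.7
   vertex 4.7 2.8 1.0
   vertex 1.9 4.0 0.2
  endloop
 endfacet
 facet normal 0.501 0.847 -0.176
  outer loop
   vertex 1.9 4.6 1.7
   vertex 2.2 4.9 4.0
   vertex 4.7 2.8 1.0
  endloop
 endfacet
 facet normal -0.416 0.844 -0.338
  outer loop
   vertex 1.9 4.6 1.7
   vertex 1.9 4.0 0.2
   vertex 0.4 4.7 3.8
  endloop
 endfacet
 facet normal -0.097 0.988 -0.116
  outer loop
   vertex 1.9 4.6 1.7
   vertex 0.4 4.7 3.8
   vertex 2.2 4.9 4.0
  endloop
 endfacet
 facet normal 0.852 -0.522 0.029
  outer loop
   vertex 4.5 2.6 3.3
   vertex 3.7 1.3 3.4
   vertex 4.7 2.8 1.0
  endloop
 endfacet
 facet normal 0.599 -0.312 0.737
  outer loop
   vertex 4.5 2.6 3.3
   vertex 3.0 3.5 4.9
   vertex 3.7 1.3 3.4
  endloop
 endfacet
 facet normal 0.720 0.683 0.122
  outer loop
   vertex 4.5 2.6 3.3
   vertex 4.7 2.8 1.0
   vertex 2.2 4.9 4.0
  endloop
 endfacet
 facet normal 0.716 0.618 0.324
  outer loop
   vertex 4.5 2.6 3.3
   vertex 2.2 4.9 4.0
   vertex 3.0 3.5 4.9
  endloop
 endfacet
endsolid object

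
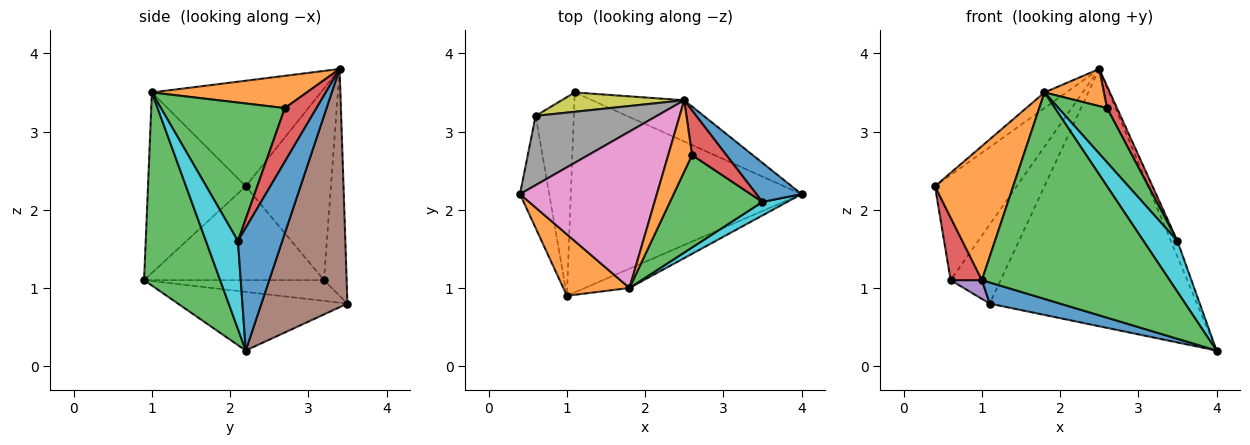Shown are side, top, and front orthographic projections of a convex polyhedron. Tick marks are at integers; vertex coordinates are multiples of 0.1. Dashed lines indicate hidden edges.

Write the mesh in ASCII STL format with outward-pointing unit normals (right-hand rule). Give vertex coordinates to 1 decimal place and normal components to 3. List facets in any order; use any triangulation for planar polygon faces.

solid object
 facet normal -0.245 -0.102 -0.964
  outer loop
   vertex 1.1 3.5 0.8
   vertex 4.0 2.2 0.2
   vertex 1.0 0.9 1.1
  endloop
 endfacet
 facet normal -0.751 -0.601 0.275
  outer loop
   vertex 1.8 1.0 3.5
   vertex 0.4 2.2 2.3
   vertex 1.0 0.9 1.1
  endloop
 endfacet
 facet normal 0.374 -0.923 -0.086
  outer loop
   vertex 1.8 1.0 3.5
   vertex 1.0 0.9 1.1
   vertex 4.0 2.2 0.2
  endloop
 endfacet
 facet normal -0.942 -0.164 -0.293
  outer loop
   vertex 0.6 3.2 1.1
   vertex 1.0 0.9 1.1
   vertex 0.4 2.2 2.3
  endloop
 endfacet
 facet normal -0.476 -0.083 -0.876
  outer loop
   vertex 0.6 3.2 1.1
   vertex 1.1 3.5 0.8
   vertex 1.0 0.9 1.1
  endloop
 endfacet
 facet normal 0.379 0.914 -0.147
  outer loop
   vertex 2.5 3.4 3.8
   vertex 4.0 2.2 0.2
   vertex 1.1 3.5 0.8
  endloop
 endfacet
 facet normal -0.609 0.079 0.789
  outer loop
   vertex 2.5 3.4 3.8
   vertex 0.4 2.2 2.3
   vertex 1.8 1.0 3.5
  endloop
 endfacet
 facet normal -0.656 0.630 0.415
  outer loop
   vertex 2.5 3.4 3.8
   vertex 0.6 3.2 1.1
   vertex 0.4 2.2 2.3
  endloop
 endfacet
 facet normal -0.403 0.889 0.218
  outer loop
   vertex 2.5 3.4 3.8
   vertex 1.1 3.5 0.8
   vertex 0.6 3.2 1.1
  endloop
 endfacet
 facet normal 0.674 -0.714 0.190
  outer loop
   vertex 3.5 2.1 1.6
   vertex 1.8 1.0 3.5
   vertex 4.0 2.2 0.2
  endloop
 endfacet
 facet normal 0.930 0.137 0.342
  outer loop
   vertex 3.5 2.1 1.6
   vertex 4.0 2.2 0.2
   vertex 2.5 3.4 3.8
  endloop
 endfacet
 facet normal 0.769 -0.295 0.567
  outer loop
   vertex 2.6 2.7 3.3
   vertex 2.5 3.4 3.8
   vertex 1.8 1.0 3.5
  endloop
 endfacet
 facet normal 0.791 -0.310 0.528
  outer loop
   vertex 2.6 2.7 3.3
   vertex 1.8 1.0 3.5
   vertex 3.5 2.1 1.6
  endloop
 endfacet
 facet normal 0.814 -0.256 0.521
  outer loop
   vertex 2.6 2.7 3.3
   vertex 3.5 2.1 1.6
   vertex 2.5 3.4 3.8
  endloop
 endfacet
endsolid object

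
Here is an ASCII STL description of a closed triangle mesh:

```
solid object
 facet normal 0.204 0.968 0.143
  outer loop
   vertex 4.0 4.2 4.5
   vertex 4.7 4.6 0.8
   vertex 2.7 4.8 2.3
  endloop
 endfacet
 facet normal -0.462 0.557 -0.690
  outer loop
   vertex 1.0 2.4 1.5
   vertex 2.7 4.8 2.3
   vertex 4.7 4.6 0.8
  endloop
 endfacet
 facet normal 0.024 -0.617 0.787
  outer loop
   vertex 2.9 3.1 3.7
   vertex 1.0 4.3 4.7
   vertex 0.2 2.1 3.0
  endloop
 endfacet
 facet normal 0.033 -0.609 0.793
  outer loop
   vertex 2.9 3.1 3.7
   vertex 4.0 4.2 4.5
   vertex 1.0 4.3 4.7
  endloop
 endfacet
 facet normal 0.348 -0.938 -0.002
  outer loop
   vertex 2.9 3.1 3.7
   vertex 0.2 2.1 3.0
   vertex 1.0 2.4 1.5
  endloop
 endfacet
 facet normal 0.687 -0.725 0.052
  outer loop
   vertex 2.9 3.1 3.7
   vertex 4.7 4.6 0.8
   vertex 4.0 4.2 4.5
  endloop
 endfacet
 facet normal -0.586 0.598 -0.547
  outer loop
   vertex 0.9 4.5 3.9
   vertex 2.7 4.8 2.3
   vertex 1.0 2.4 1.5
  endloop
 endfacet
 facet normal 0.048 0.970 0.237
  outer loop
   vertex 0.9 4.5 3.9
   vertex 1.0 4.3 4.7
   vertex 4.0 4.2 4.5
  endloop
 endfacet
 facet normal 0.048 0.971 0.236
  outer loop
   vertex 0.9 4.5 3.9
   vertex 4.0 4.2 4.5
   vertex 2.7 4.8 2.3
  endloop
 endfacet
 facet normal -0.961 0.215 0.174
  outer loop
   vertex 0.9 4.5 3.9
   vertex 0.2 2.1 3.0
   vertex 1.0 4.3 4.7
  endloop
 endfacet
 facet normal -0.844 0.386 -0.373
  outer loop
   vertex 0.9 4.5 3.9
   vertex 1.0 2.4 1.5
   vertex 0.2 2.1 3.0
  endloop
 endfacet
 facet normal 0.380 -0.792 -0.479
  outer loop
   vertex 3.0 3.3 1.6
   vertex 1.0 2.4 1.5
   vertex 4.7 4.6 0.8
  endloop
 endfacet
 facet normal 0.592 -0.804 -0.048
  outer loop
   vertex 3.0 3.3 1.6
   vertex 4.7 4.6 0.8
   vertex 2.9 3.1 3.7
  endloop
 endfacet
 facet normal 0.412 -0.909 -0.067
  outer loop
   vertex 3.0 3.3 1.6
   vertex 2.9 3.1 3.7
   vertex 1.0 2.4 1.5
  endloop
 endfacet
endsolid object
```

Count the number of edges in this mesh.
21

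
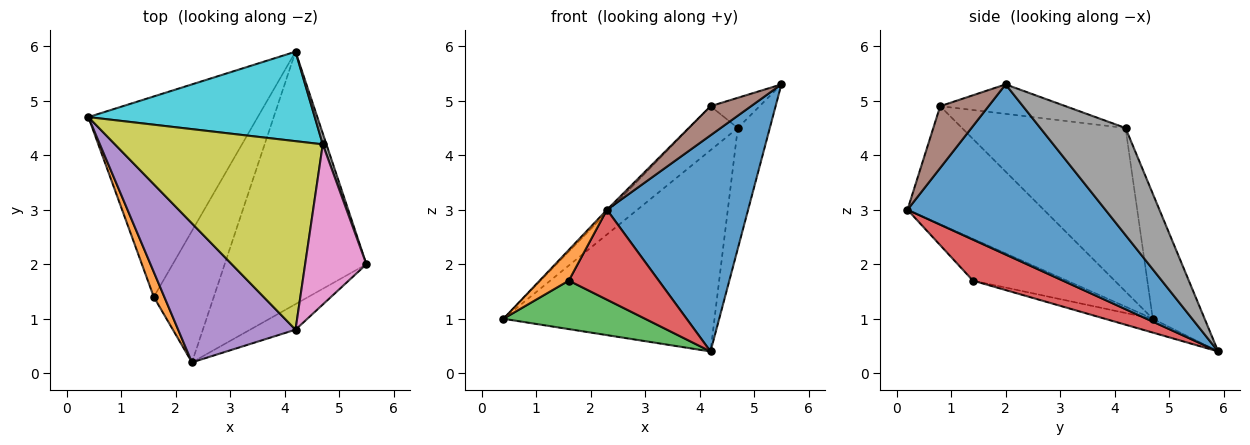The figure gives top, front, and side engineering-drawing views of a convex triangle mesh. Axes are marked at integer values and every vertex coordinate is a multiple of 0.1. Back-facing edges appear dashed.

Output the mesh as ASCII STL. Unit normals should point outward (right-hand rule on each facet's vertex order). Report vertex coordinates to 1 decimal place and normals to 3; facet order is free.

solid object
 facet normal 0.674 -0.481 -0.561
  outer loop
   vertex 4.2 5.9 0.4
   vertex 5.5 2.0 5.3
   vertex 2.3 0.2 3.0
  endloop
 endfacet
 facet normal -0.929 -0.288 0.234
  outer loop
   vertex 1.6 1.4 1.7
   vertex 2.3 0.2 3.0
   vertex 0.4 4.7 1.0
  endloop
 endfacet
 facet normal -0.079 -0.234 -0.969
  outer loop
   vertex 1.6 1.4 1.7
   vertex 0.4 4.7 1.0
   vertex 4.2 5.9 0.4
  endloop
 endfacet
 facet normal 0.492 -0.492 -0.719
  outer loop
   vertex 1.6 1.4 1.7
   vertex 4.2 5.9 0.4
   vertex 2.3 0.2 3.0
  endloop
 endfacet
 facet normal -0.709 0.014 0.705
  outer loop
   vertex 4.2 0.8 4.9
   vertex 0.4 4.7 1.0
   vertex 2.3 0.2 3.0
  endloop
 endfacet
 facet normal 0.668 -0.560 -0.491
  outer loop
   vertex 4.2 0.8 4.9
   vertex 2.3 0.2 3.0
   vertex 5.5 2.0 5.3
  endloop
 endfacet
 facet normal -0.428 0.167 0.888
  outer loop
   vertex 4.7 4.2 4.5
   vertex 4.2 0.8 4.9
   vertex 5.5 2.0 5.3
  endloop
 endfacet
 facet normal 0.936 0.352 0.032
  outer loop
   vertex 4.7 4.2 4.5
   vertex 5.5 2.0 5.3
   vertex 4.2 5.9 0.4
  endloop
 endfacet
 facet normal -0.608 0.180 0.773
  outer loop
   vertex 4.7 4.2 4.5
   vertex 0.4 4.7 1.0
   vertex 4.2 0.8 4.9
  endloop
 endfacet
 facet normal -0.219 0.892 0.396
  outer loop
   vertex 4.7 4.2 4.5
   vertex 4.2 5.9 0.4
   vertex 0.4 4.7 1.0
  endloop
 endfacet
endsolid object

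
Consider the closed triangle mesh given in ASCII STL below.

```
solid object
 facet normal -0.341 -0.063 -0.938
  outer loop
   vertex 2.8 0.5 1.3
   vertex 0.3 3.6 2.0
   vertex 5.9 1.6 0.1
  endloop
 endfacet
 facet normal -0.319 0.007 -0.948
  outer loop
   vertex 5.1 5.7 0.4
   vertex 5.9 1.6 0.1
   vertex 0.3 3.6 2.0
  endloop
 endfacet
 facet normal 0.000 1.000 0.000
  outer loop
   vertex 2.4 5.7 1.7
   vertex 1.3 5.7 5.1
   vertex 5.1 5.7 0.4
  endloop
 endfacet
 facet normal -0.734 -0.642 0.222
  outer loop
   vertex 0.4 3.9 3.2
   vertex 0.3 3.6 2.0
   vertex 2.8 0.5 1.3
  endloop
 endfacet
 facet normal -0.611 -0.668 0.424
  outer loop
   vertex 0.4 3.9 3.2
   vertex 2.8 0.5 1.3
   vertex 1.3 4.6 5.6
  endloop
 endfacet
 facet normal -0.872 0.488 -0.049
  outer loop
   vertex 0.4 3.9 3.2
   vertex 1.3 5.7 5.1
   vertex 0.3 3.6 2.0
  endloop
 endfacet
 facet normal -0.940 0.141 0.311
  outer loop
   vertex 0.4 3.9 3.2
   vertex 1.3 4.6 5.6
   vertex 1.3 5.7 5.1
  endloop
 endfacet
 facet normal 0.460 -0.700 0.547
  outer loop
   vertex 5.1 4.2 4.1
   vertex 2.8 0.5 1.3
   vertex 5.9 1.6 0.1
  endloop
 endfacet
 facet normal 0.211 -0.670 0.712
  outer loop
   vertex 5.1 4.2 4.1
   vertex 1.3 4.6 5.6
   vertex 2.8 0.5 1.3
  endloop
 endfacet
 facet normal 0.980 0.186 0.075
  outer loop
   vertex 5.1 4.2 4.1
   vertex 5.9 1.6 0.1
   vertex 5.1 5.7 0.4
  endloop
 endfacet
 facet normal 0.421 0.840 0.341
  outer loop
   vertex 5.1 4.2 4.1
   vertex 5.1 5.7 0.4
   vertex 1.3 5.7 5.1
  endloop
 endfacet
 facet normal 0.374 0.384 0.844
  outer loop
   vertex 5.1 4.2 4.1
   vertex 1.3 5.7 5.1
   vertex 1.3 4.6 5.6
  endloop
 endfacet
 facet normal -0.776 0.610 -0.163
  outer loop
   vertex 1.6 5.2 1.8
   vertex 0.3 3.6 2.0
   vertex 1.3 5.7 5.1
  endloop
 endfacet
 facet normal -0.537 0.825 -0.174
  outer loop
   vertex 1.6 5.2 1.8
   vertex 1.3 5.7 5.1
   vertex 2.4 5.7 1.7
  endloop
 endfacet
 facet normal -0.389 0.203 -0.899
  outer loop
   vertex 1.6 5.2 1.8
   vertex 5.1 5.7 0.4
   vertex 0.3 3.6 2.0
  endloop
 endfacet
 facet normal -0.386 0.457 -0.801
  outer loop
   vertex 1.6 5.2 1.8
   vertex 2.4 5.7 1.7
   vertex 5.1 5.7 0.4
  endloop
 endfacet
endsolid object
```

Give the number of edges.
24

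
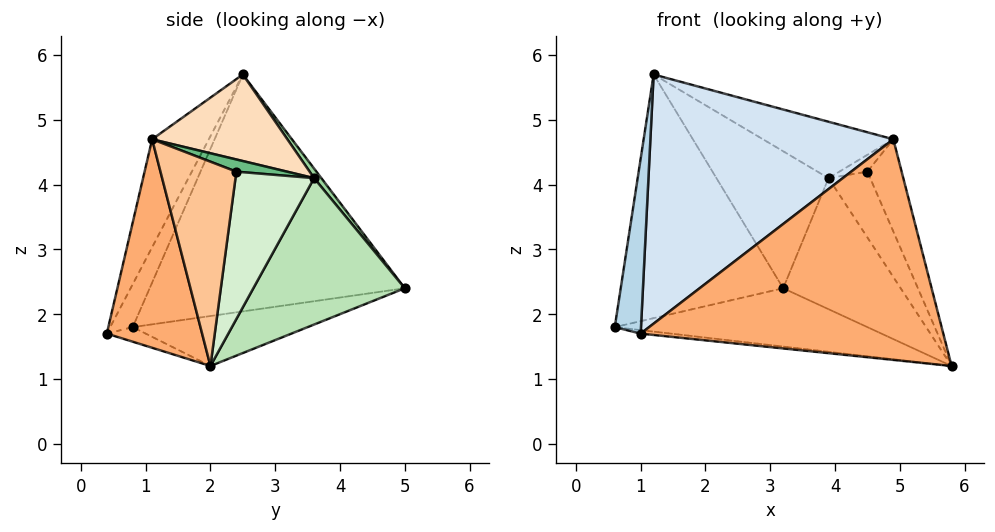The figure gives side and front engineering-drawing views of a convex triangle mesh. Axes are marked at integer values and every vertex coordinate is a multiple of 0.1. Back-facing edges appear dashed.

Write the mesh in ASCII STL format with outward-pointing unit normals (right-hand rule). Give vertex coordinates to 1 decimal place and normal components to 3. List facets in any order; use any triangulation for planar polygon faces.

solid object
 facet normal -0.166 0.239 -0.957
  outer loop
   vertex 3.2 5.0 2.4
   vertex 5.8 2.0 1.2
   vertex 0.6 0.8 1.8
  endloop
 endfacet
 facet normal -0.839 0.534 -0.104
  outer loop
   vertex 1.2 2.5 5.7
   vertex 3.2 5.0 2.4
   vertex 0.6 0.8 1.8
  endloop
 endfacet
 facet normal -0.598 -0.697 0.396
  outer loop
   vertex 1.0 0.4 1.7
   vertex 1.2 2.5 5.7
   vertex 0.6 0.8 1.8
  endloop
 endfacet
 facet normal -0.201 -0.863 0.463
  outer loop
   vertex 1.0 0.4 1.7
   vertex 4.9 1.1 4.7
   vertex 1.2 2.5 5.7
  endloop
 endfacet
 facet normal -0.138 0.108 -0.984
  outer loop
   vertex 1.0 0.4 1.7
   vertex 0.6 0.8 1.8
   vertex 5.8 2.0 1.2
  endloop
 endfacet
 facet normal 0.296 -0.941 -0.166
  outer loop
   vertex 1.0 0.4 1.7
   vertex 5.8 2.0 1.2
   vertex 4.9 1.1 4.7
  endloop
 endfacet
 facet normal 0.863 0.389 0.322
  outer loop
   vertex 4.5 2.4 4.2
   vertex 4.9 1.1 4.7
   vertex 5.8 2.0 1.2
  endloop
 endfacet
 facet normal 0.366 0.353 0.861
  outer loop
   vertex 3.9 3.6 4.1
   vertex 1.2 2.5 5.7
   vertex 4.9 1.1 4.7
  endloop
 endfacet
 facet normal 0.764 0.423 0.488
  outer loop
   vertex 3.9 3.6 4.1
   vertex 4.9 1.1 4.7
   vertex 4.5 2.4 4.2
  endloop
 endfacet
 facet normal 0.051 0.781 0.622
  outer loop
   vertex 3.9 3.6 4.1
   vertex 3.2 5.0 2.4
   vertex 1.2 2.5 5.7
  endloop
 endfacet
 facet normal 0.778 0.603 0.177
  outer loop
   vertex 3.9 3.6 4.1
   vertex 5.8 2.0 1.2
   vertex 3.2 5.0 2.4
  endloop
 endfacet
 facet normal 0.841 0.446 0.305
  outer loop
   vertex 3.9 3.6 4.1
   vertex 4.5 2.4 4.2
   vertex 5.8 2.0 1.2
  endloop
 endfacet
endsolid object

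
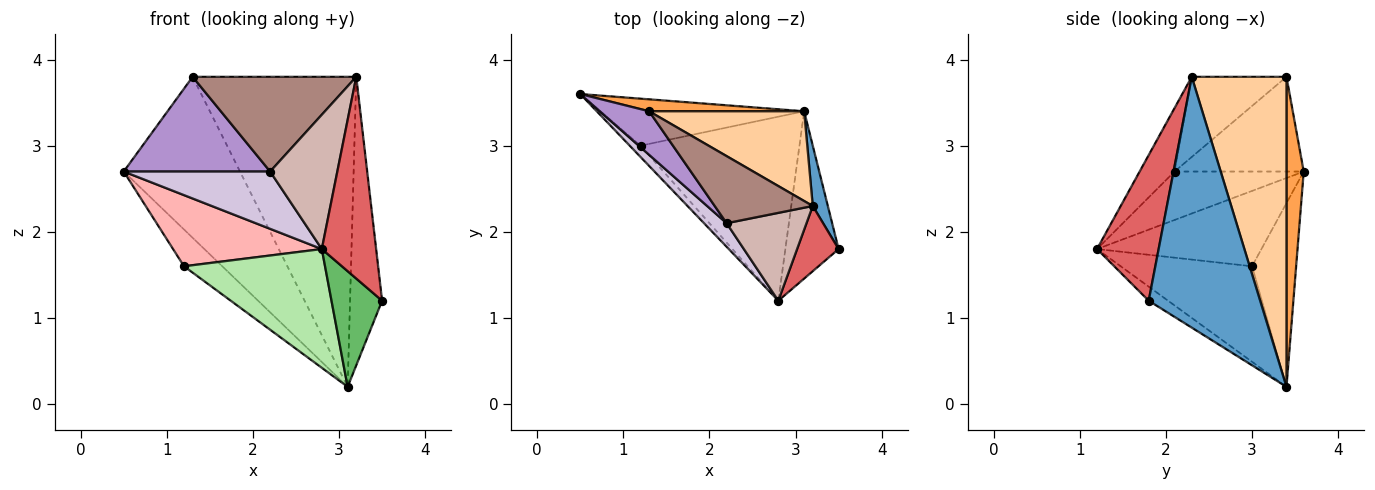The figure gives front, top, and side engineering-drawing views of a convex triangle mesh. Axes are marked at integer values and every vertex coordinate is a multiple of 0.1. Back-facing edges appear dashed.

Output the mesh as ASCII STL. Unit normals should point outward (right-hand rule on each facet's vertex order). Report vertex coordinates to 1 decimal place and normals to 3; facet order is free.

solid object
 facet normal 0.959 0.276 0.058
  outer loop
   vertex 3.2 2.3 3.8
   vertex 3.5 1.8 1.2
   vertex 3.1 3.4 0.2
  endloop
 endfacet
 facet normal -0.579 0.502 -0.642
  outer loop
   vertex 1.2 3.0 1.6
   vertex 0.5 3.6 2.7
   vertex 3.1 3.4 0.2
  endloop
 endfacet
 facet normal 0.146 0.987 0.073
  outer loop
   vertex 1.3 3.4 3.8
   vertex 3.1 3.4 0.2
   vertex 0.5 3.6 2.7
  endloop
 endfacet
 facet normal 0.486 0.839 0.243
  outer loop
   vertex 1.3 3.4 3.8
   vertex 3.2 2.3 3.8
   vertex 3.1 3.4 0.2
  endloop
 endfacet
 facet normal -0.213 -0.556 -0.804
  outer loop
   vertex 2.8 1.2 1.8
   vertex 3.1 3.4 0.2
   vertex 3.5 1.8 1.2
  endloop
 endfacet
 facet normal -0.451 -0.484 -0.750
  outer loop
   vertex 2.8 1.2 1.8
   vertex 1.2 3.0 1.6
   vertex 3.1 3.4 0.2
  endloop
 endfacet
 facet normal 0.734 -0.647 0.209
  outer loop
   vertex 2.8 1.2 1.8
   vertex 3.5 1.8 1.2
   vertex 3.2 2.3 3.8
  endloop
 endfacet
 facet normal -0.737 -0.667 -0.105
  outer loop
   vertex 2.8 1.2 1.8
   vertex 0.5 3.6 2.7
   vertex 1.2 3.0 1.6
  endloop
 endfacet
 facet normal -0.625 -0.709 0.326
  outer loop
   vertex 2.2 2.1 2.7
   vertex 1.3 3.4 3.8
   vertex 0.5 3.6 2.7
  endloop
 endfacet
 facet normal -0.632 -0.716 0.295
  outer loop
   vertex 2.2 2.1 2.7
   vertex 0.5 3.6 2.7
   vertex 2.8 1.2 1.8
  endloop
 endfacet
 facet normal -0.427 -0.738 0.523
  outer loop
   vertex 2.2 2.1 2.7
   vertex 3.2 2.3 3.8
   vertex 1.3 3.4 3.8
  endloop
 endfacet
 facet normal -0.399 -0.768 0.502
  outer loop
   vertex 2.2 2.1 2.7
   vertex 2.8 1.2 1.8
   vertex 3.2 2.3 3.8
  endloop
 endfacet
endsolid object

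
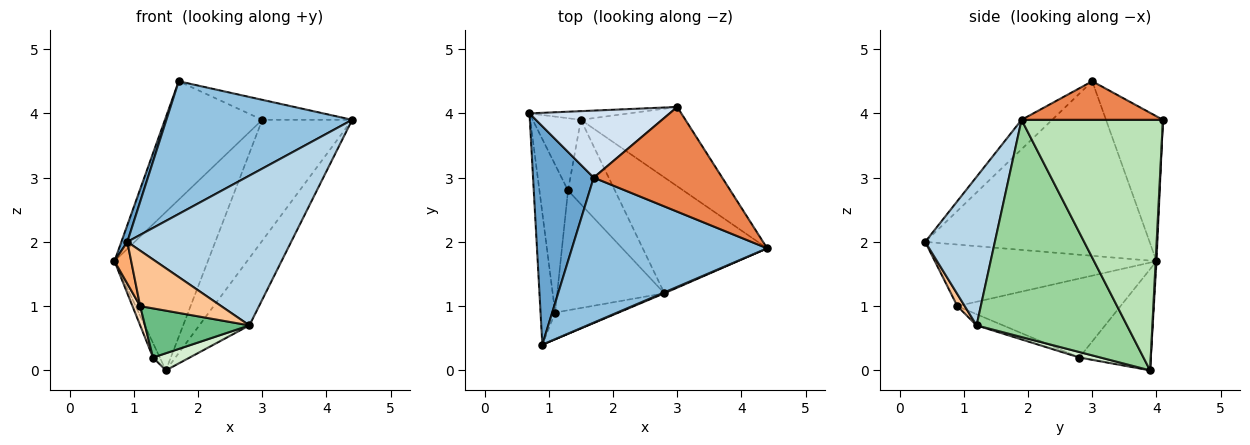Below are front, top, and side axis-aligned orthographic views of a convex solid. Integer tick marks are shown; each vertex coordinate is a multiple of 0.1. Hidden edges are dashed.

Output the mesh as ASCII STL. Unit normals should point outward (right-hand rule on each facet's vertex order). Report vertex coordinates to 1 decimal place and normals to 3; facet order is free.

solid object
 facet normal -0.944 -0.025 0.328
  outer loop
   vertex 1.7 3.0 4.5
   vertex 0.7 4.0 1.7
   vertex 0.9 0.4 2.0
  endloop
 endfacet
 facet normal -0.110 -0.671 0.733
  outer loop
   vertex 1.7 3.0 4.5
   vertex 0.9 0.4 2.0
   vertex 4.4 1.9 3.9
  endloop
 endfacet
 facet normal 0.391 -0.920 0.006
  outer loop
   vertex 2.8 1.2 0.7
   vertex 4.4 1.9 3.9
   vertex 0.9 0.4 2.0
  endloop
 endfacet
 facet normal -0.454 0.776 0.439
  outer loop
   vertex 3.0 4.1 3.9
   vertex 0.7 4.0 1.7
   vertex 1.7 3.0 4.5
  endloop
 endfacet
 facet normal 0.283 0.180 0.942
  outer loop
   vertex 3.0 4.1 3.9
   vertex 1.7 3.0 4.5
   vertex 4.4 1.9 3.9
  endloop
 endfacet
 facet normal -0.970 -0.073 -0.231
  outer loop
   vertex 1.1 0.9 1.0
   vertex 0.9 0.4 2.0
   vertex 0.7 4.0 1.7
  endloop
 endfacet
 facet normal 0.082 -0.898 -0.433
  outer loop
   vertex 1.1 0.9 1.0
   vertex 2.8 1.2 0.7
   vertex 0.9 0.4 2.0
  endloop
 endfacet
 facet normal -0.939 -0.044 -0.340
  outer loop
   vertex 1.3 2.8 0.2
   vertex 1.1 0.9 1.0
   vertex 0.7 4.0 1.7
  endloop
 endfacet
 facet normal -0.096 -0.378 -0.921
  outer loop
   vertex 1.3 2.8 0.2
   vertex 2.8 1.2 0.7
   vertex 1.1 0.9 1.0
  endloop
 endfacet
 facet normal 0.834 0.278 -0.478
  outer loop
   vertex 1.5 3.9 0.0
   vertex 4.4 1.9 3.9
   vertex 2.8 1.2 0.7
  endloop
 endfacet
 facet normal 0.796 0.506 -0.332
  outer loop
   vertex 1.5 3.9 0.0
   vertex 3.0 4.1 3.9
   vertex 4.4 1.9 3.9
  endloop
 endfacet
 facet normal 0.114 -0.198 -0.974
  outer loop
   vertex 1.5 3.9 0.0
   vertex 2.8 1.2 0.7
   vertex 1.3 2.8 0.2
  endloop
 endfacet
 facet normal 0.009 0.998 -0.055
  outer loop
   vertex 1.5 3.9 0.0
   vertex 0.7 4.0 1.7
   vertex 3.0 4.1 3.9
  endloop
 endfacet
 facet normal -0.900 0.086 -0.428
  outer loop
   vertex 1.5 3.9 0.0
   vertex 1.3 2.8 0.2
   vertex 0.7 4.0 1.7
  endloop
 endfacet
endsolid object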